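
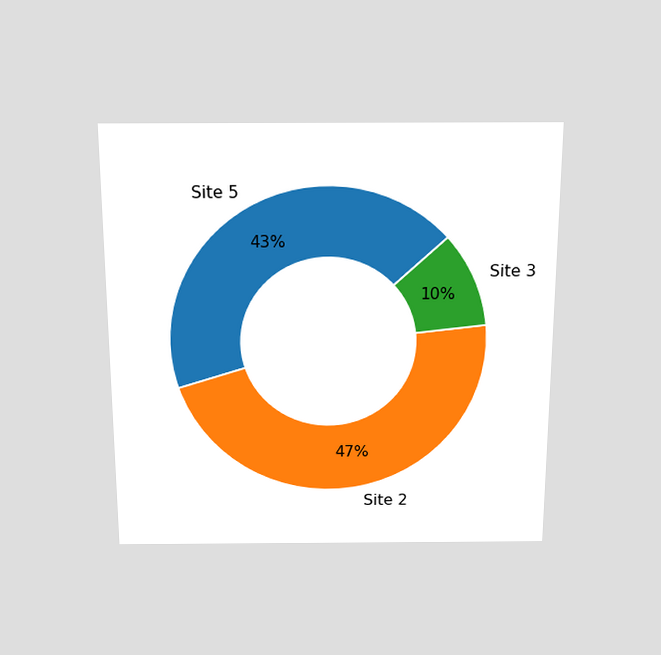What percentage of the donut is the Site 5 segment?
The chart is viewed slightly from above. The Site 5 segment takes up 43% of the ring.

43%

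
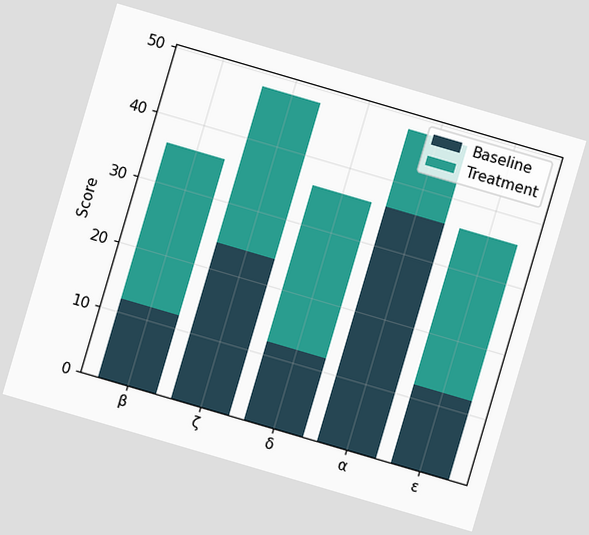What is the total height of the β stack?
The chart is tilted about 16° clockwise. The β stack's top reaches 36 on the y-axis.

36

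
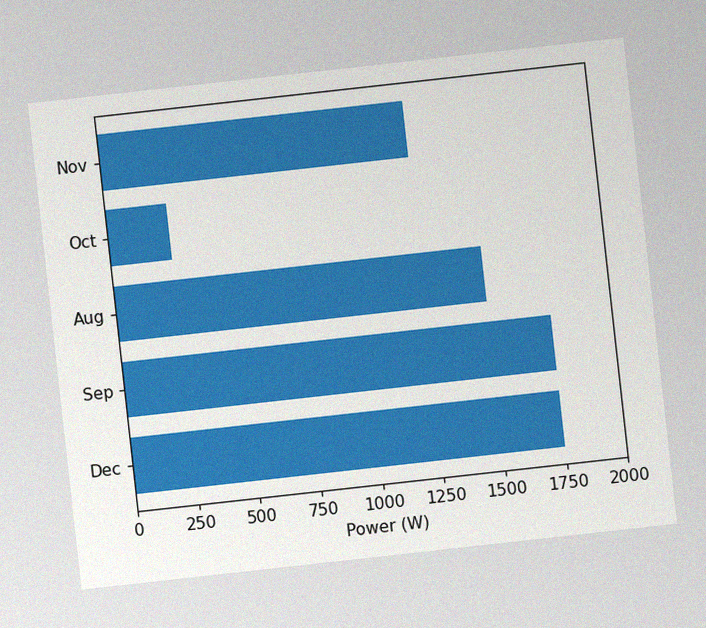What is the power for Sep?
1750W

The chart is tilted about 6° counter-clockwise, with some photo noise. Reading along the chart's x-axis, the Sep bar reaches 1750W.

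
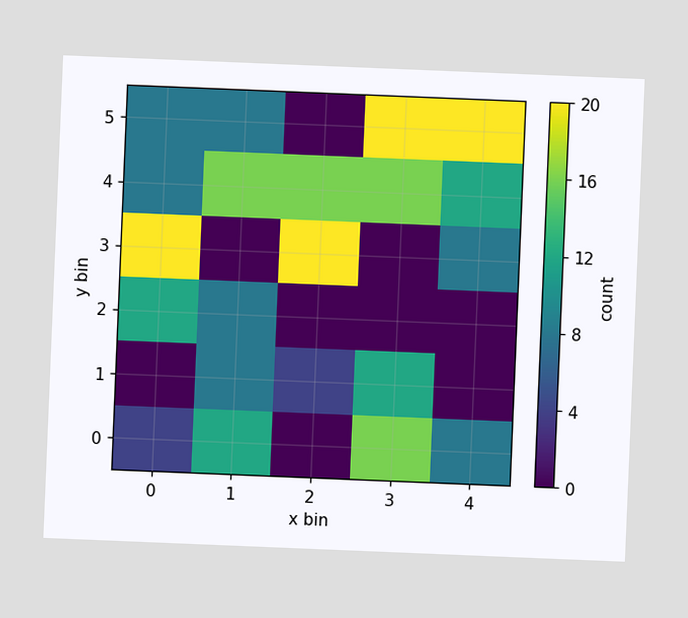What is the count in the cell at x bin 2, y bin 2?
0

The chart is tilted about 2° clockwise. Matching the cell (2, 2) against the colorbar gives 0.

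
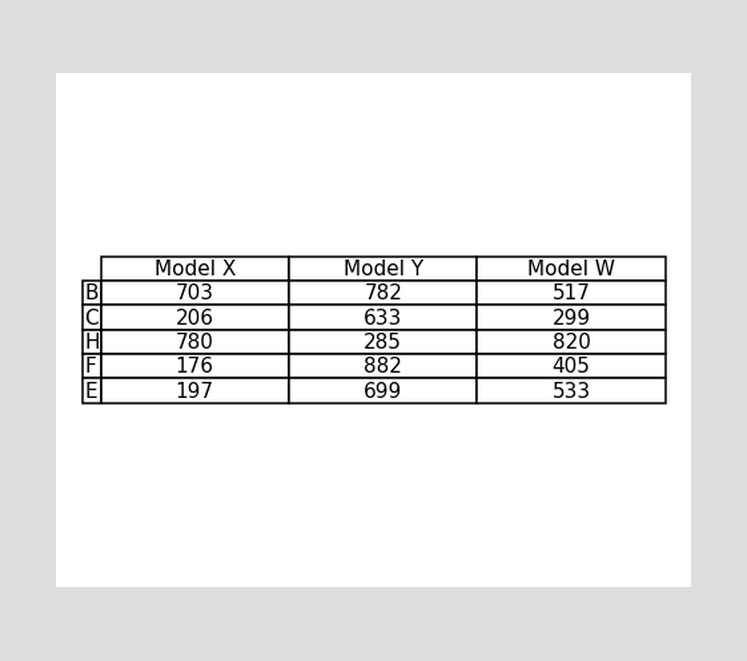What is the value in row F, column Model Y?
882

The (F, Model Y) cell reads 882.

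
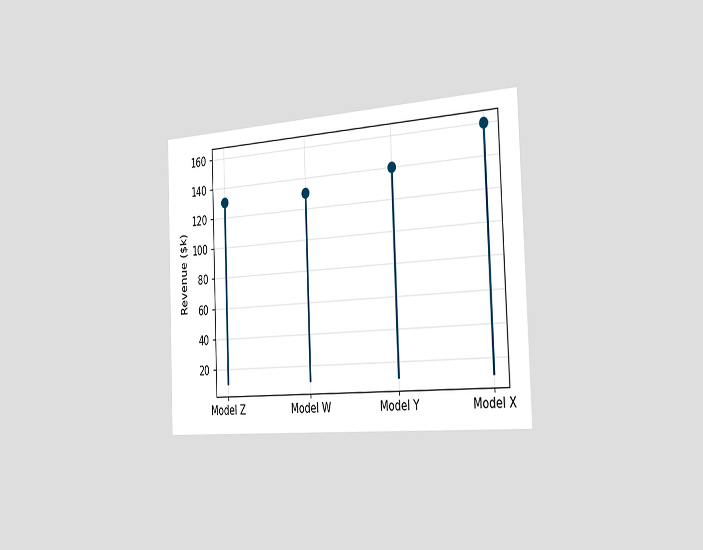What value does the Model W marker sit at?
The chart is tilted about 2° counter-clockwise and viewed slightly from the right. The Model W marker sits at $130k.

$130k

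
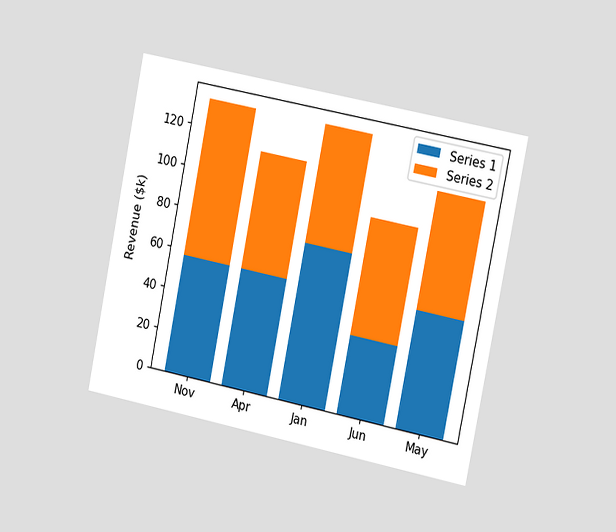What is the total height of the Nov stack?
$133k

The chart is tilted about 11° clockwise and viewed slightly from the right. The Nov stack's top reaches $133k on the y-axis.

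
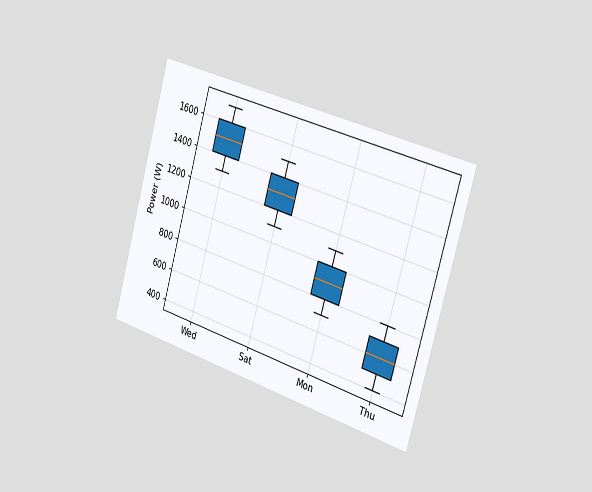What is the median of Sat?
1300W

The chart is tilted about 16° clockwise and viewed slightly from the right. The median line in the Sat box sits at 1300W.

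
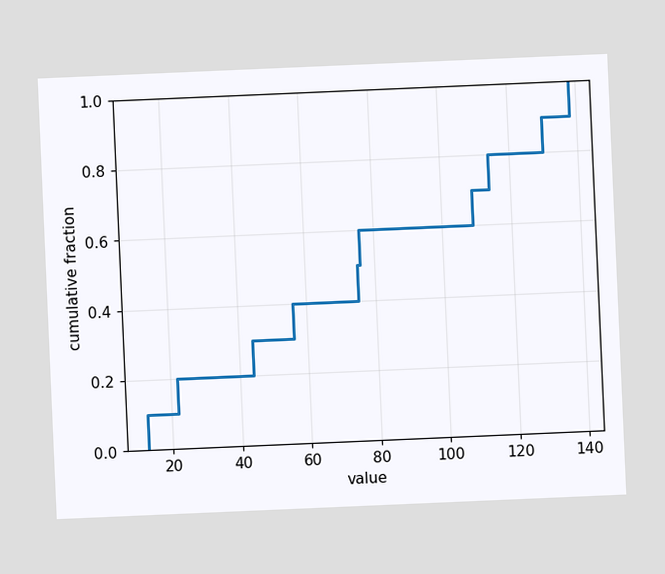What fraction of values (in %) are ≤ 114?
80%

The chart is tilted about 2° counter-clockwise. At x=114 the ECDF step is at 80%.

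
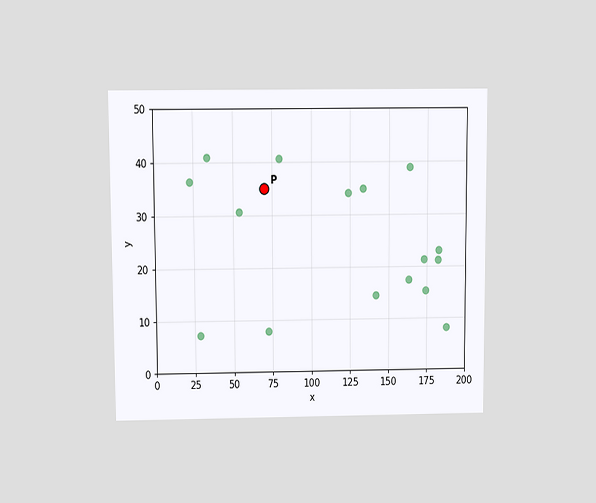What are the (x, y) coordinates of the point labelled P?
The chart is viewed slightly from above. Following the gridlines from P to each axis, P sits at (70, 35).

(70, 35)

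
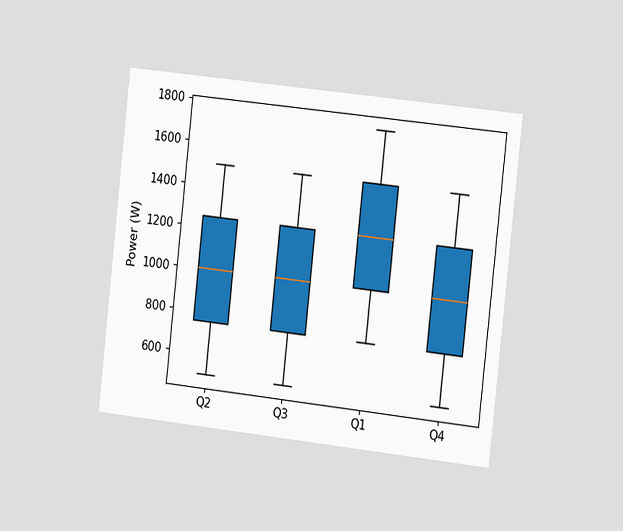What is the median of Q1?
1250W

The chart is tilted about 6° clockwise and viewed slightly from the right. The median line in the Q1 box sits at 1250W.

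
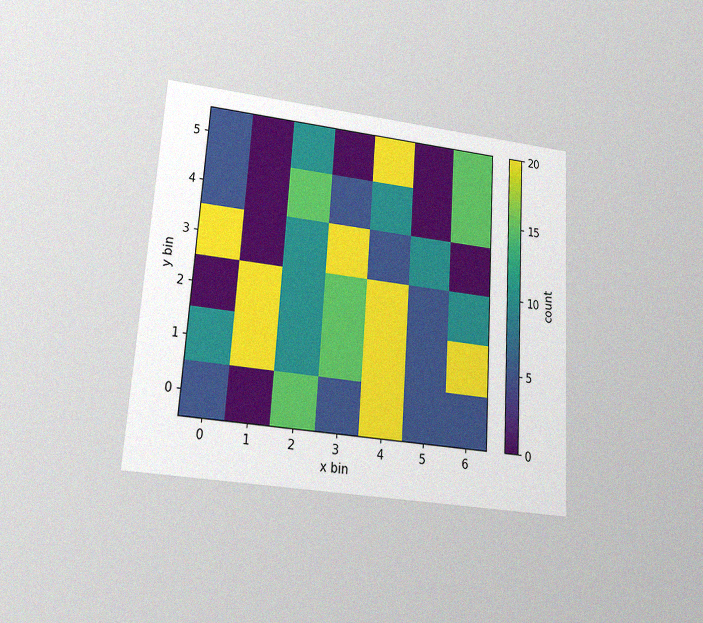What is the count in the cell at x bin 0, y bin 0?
5

The chart is tilted about 4° clockwise and viewed slightly from below, with some photo noise. Matching the cell (0, 0) against the colorbar gives 5.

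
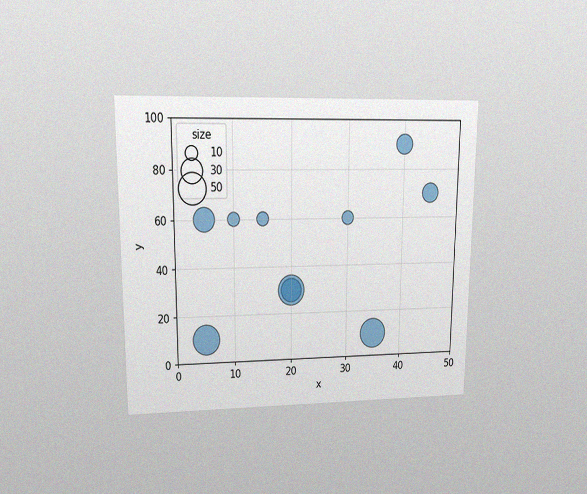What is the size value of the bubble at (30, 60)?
10

The chart is viewed at a slight angle, with some photo noise. Matching the bubble at (30, 60) against the size legend gives 10.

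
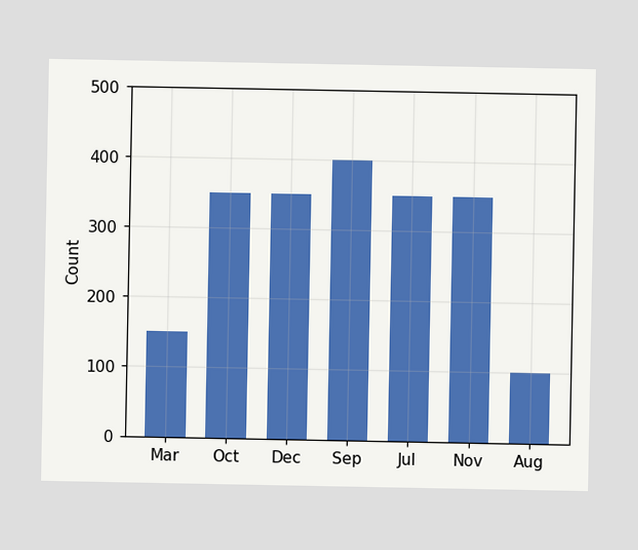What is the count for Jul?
Reading along the chart's y-axis, the Jul bar reaches 350.

350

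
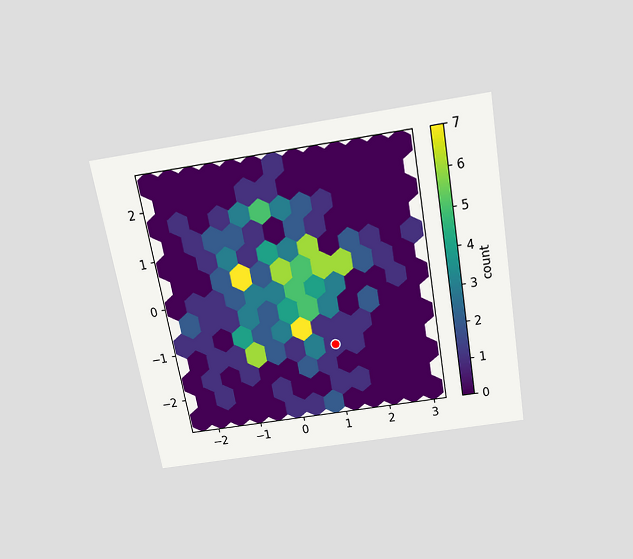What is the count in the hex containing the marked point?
The chart is tilted about 10° counter-clockwise and viewed slightly from above. The marked hex reads 1 on the colorbar.

1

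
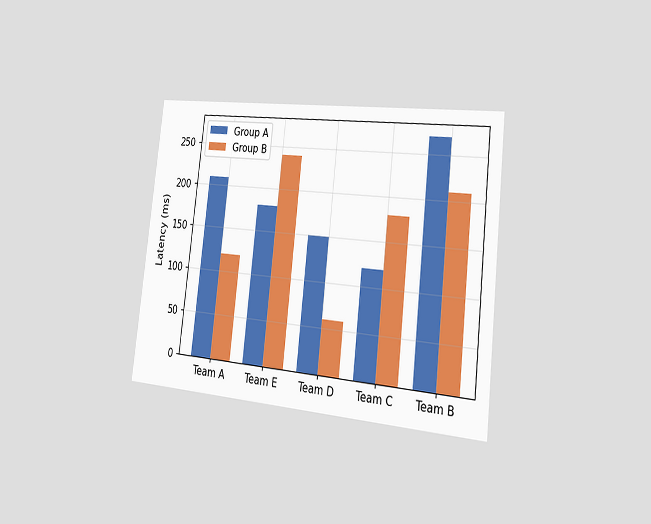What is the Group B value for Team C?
180ms

The chart is tilted about 6° clockwise and viewed slightly from the right. The Group B bar at Team C reaches 180ms on the y-axis.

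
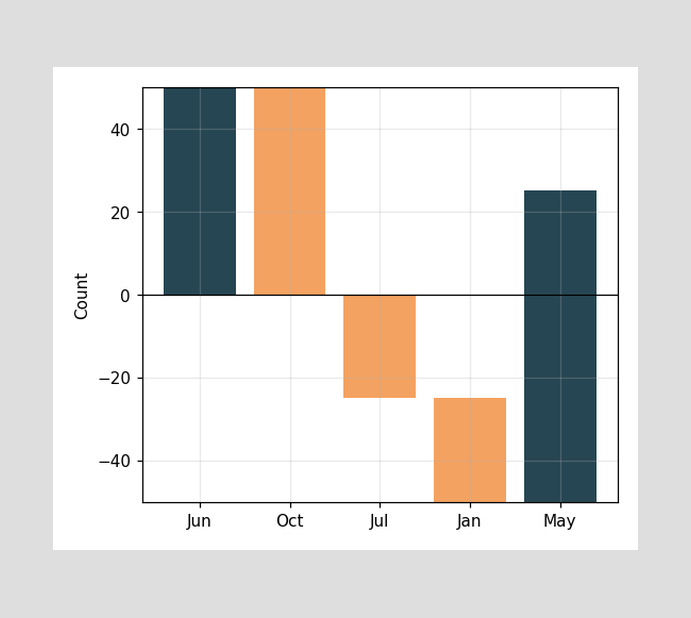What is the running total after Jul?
After Jul the running total reaches -25.

-25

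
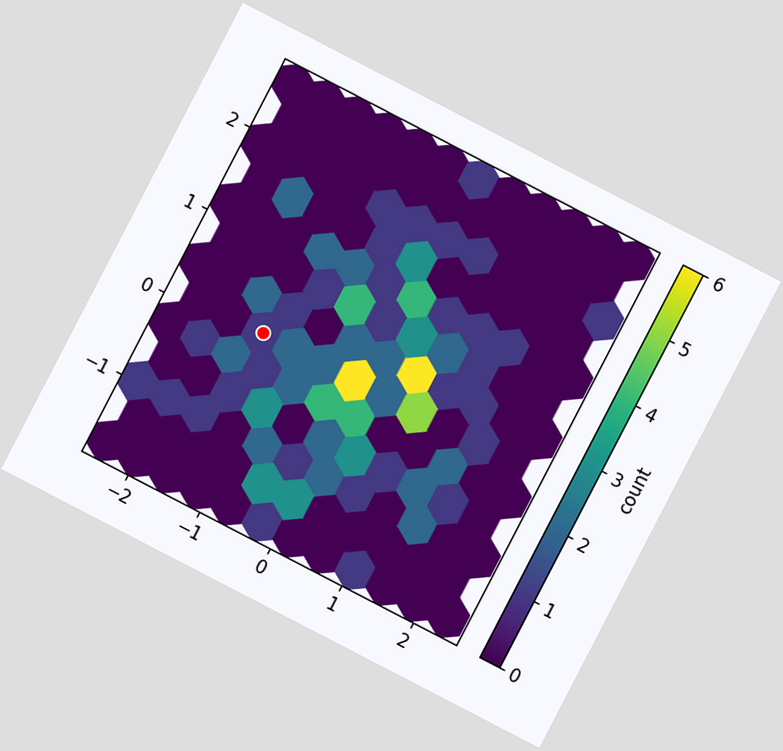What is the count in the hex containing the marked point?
The chart is tilted about 27° clockwise. The marked hex reads 1 on the colorbar.

1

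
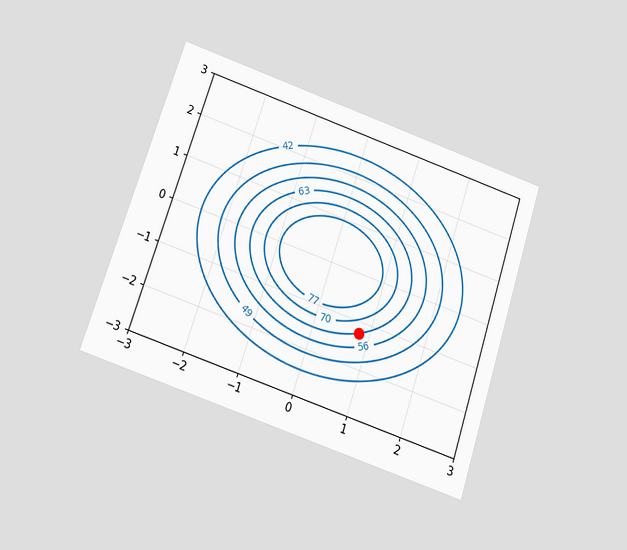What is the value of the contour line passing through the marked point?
63

The chart is tilted about 18° clockwise and viewed slightly from below. The marked point sits on the contour labelled 63.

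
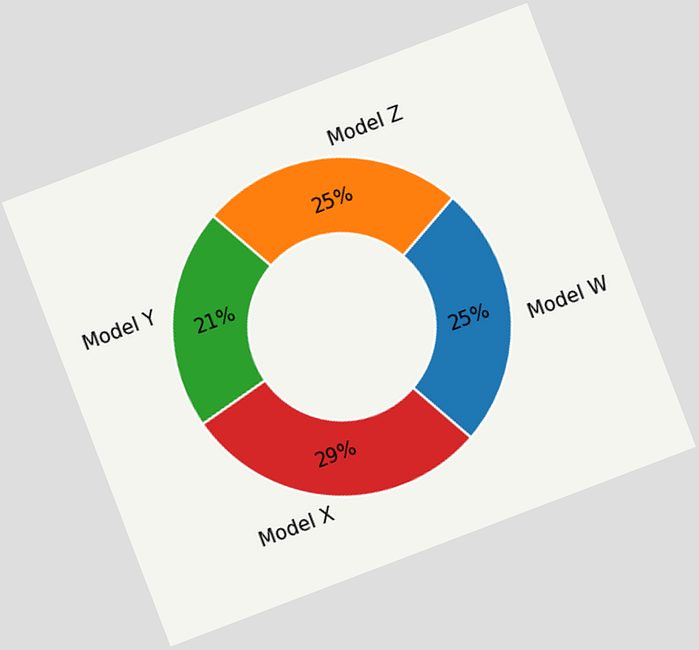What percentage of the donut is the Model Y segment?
The chart is tilted about 21° counter-clockwise. The Model Y segment takes up 21% of the ring.

21%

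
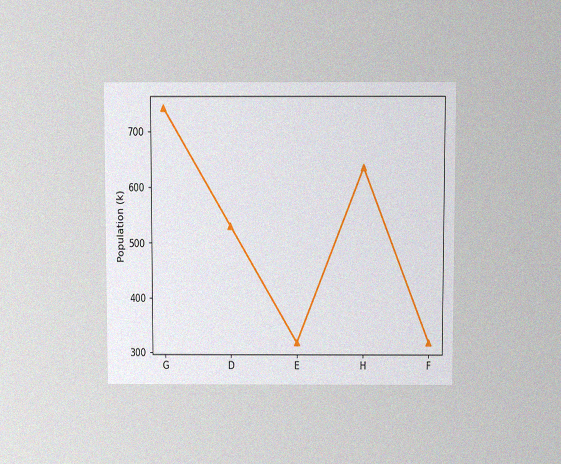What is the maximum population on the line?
742k

The chart is viewed slightly from above, with some photo noise. The highest point is at G, and reading across to the y-axis gives 742k.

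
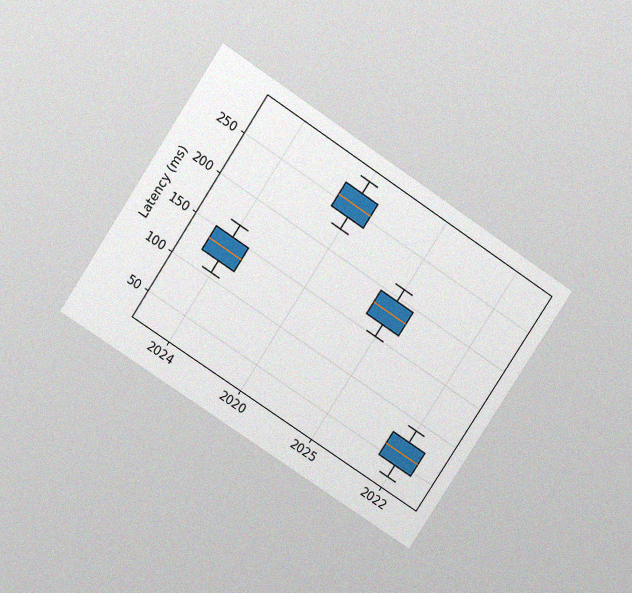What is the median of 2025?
180ms

The chart is tilted about 33° clockwise and viewed slightly from above, with some photo noise. The median line in the 2025 box sits at 180ms.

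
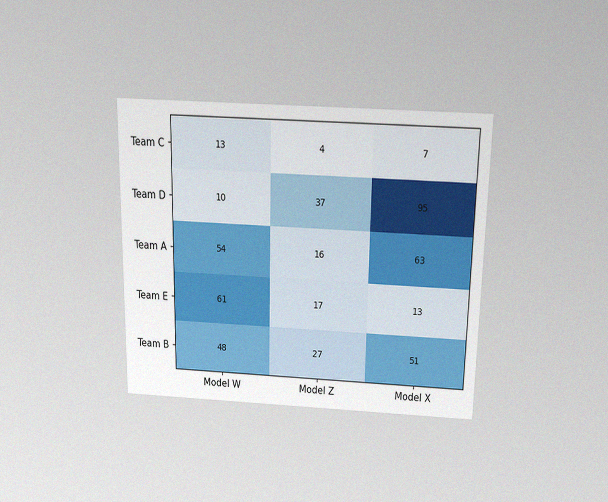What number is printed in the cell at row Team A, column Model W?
54

The chart is viewed slightly from above, with some photo noise. The (Team A, Model W) cell reads 54.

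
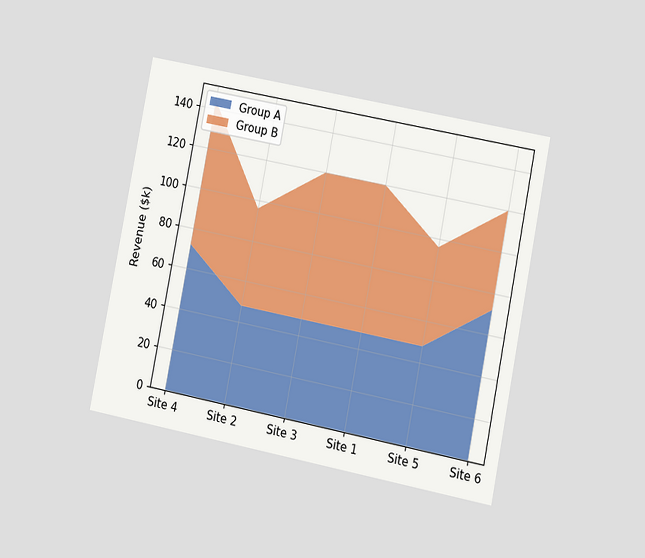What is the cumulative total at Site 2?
$96k

The chart is tilted about 11° clockwise and viewed at a slight angle. The stacked total at Site 2 reaches $96k.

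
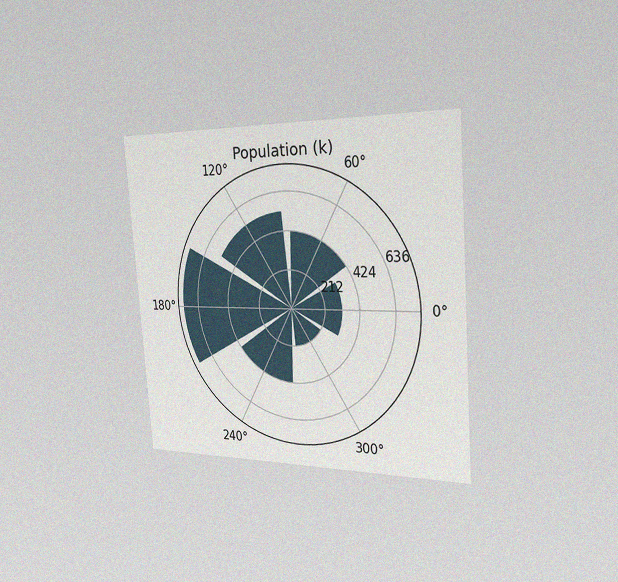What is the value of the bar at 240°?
The chart is tilted about 4° counter-clockwise and viewed slightly from the right, with some photo noise. The bar at 240° reaches 424k on the radial axis.

424k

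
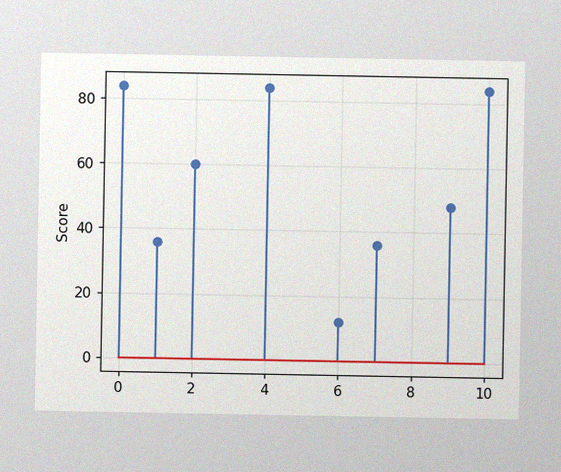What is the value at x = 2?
The image has some photo noise and uneven lighting. The stem at x=2 reaches 60.

60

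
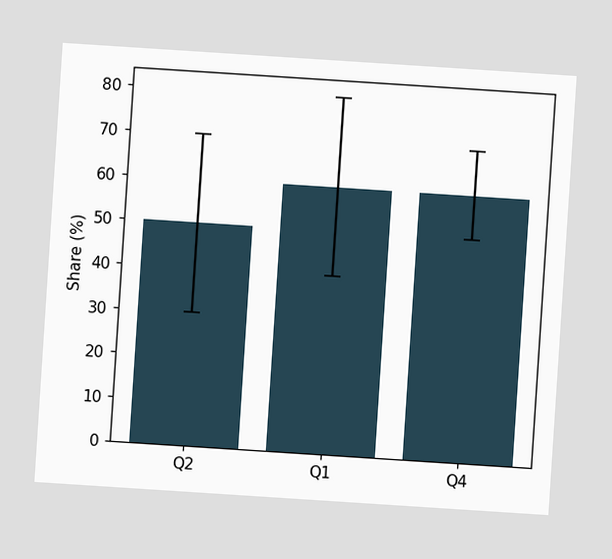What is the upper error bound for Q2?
The chart is tilted about 4° clockwise. The Q2 bar's upper whisker reaches 70%.

70%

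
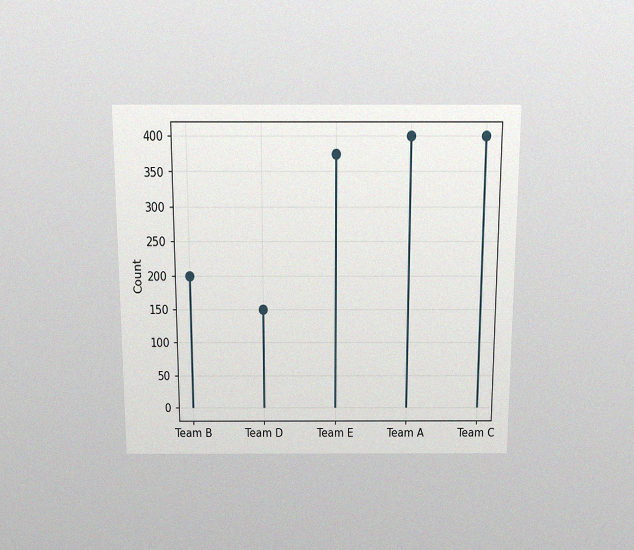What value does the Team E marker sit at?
The chart is viewed slightly from above, with some photo noise. The Team E marker sits at 375.

375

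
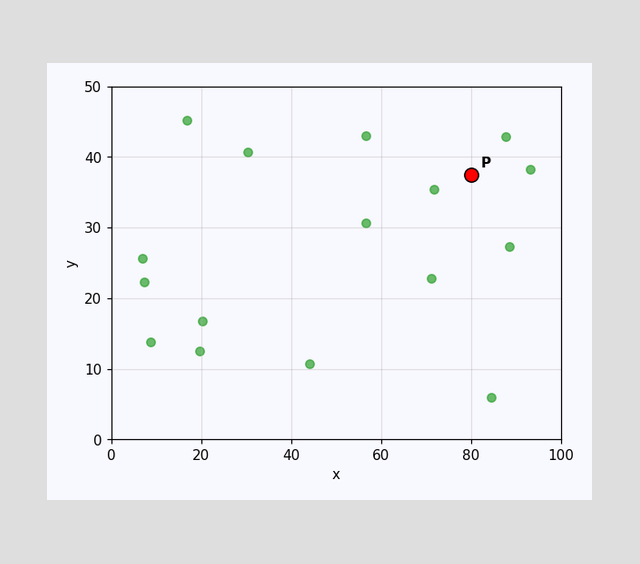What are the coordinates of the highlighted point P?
(80, 37.5)

Following the gridlines from P to each axis, P sits at (80, 37.5).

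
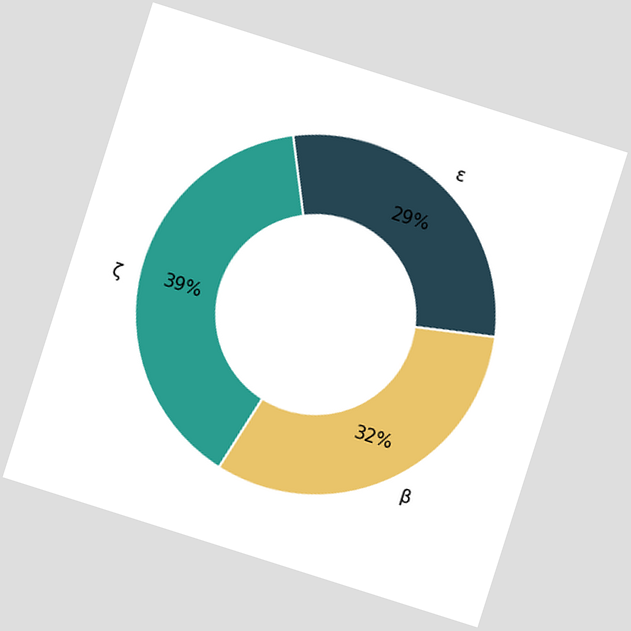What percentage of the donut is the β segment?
The chart is tilted about 18° clockwise. The β segment takes up 32% of the ring.

32%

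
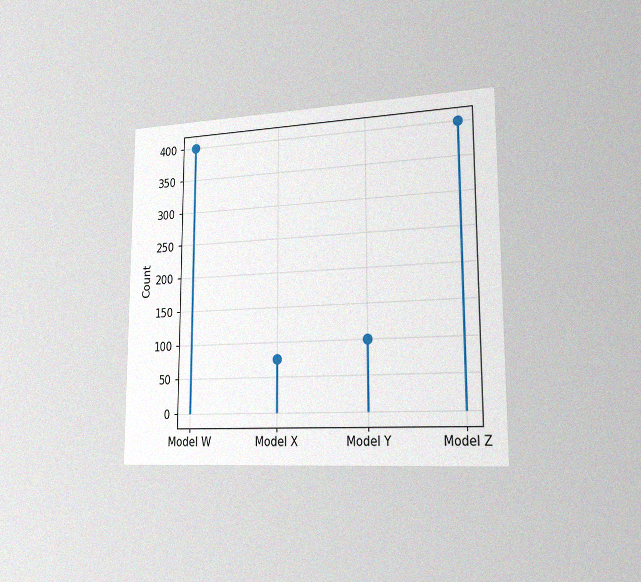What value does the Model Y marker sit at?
100

The chart is viewed slightly from the right, with some photo noise. The Model Y marker sits at 100.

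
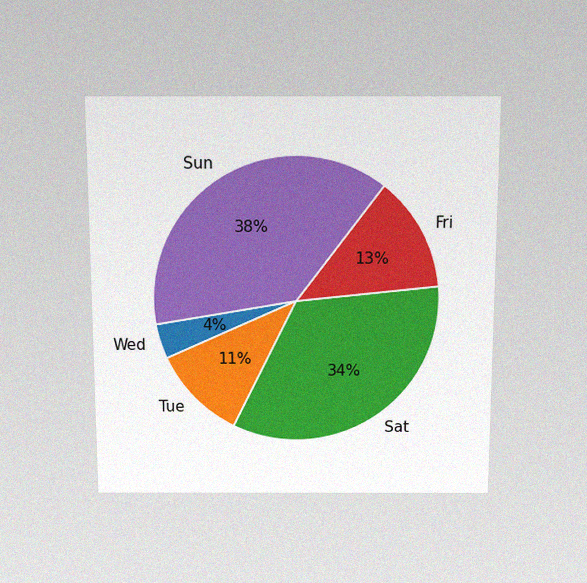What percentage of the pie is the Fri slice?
The chart is viewed slightly from above, with some photo noise. The Fri slice takes up 13% of the pie.

13%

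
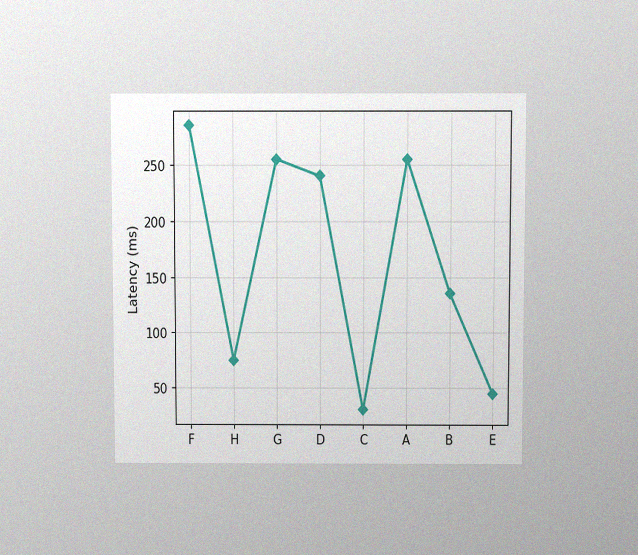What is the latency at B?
The chart is viewed slightly from above, with some photo noise. At B, the line is at 135ms.

135ms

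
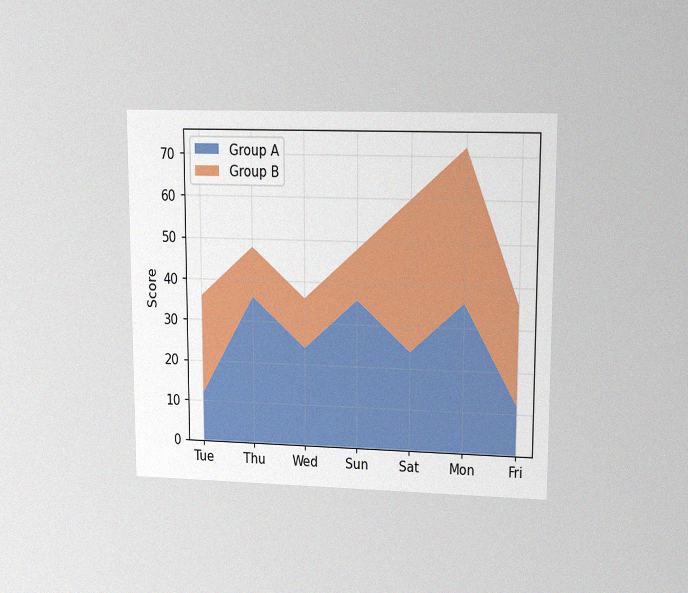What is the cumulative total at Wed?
36

The chart is viewed at a slight angle, with some photo noise. The stacked total at Wed reaches 36.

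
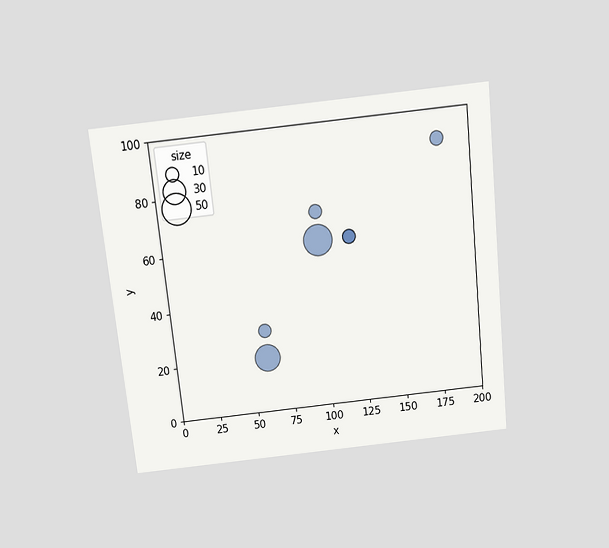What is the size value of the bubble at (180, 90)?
The chart is tilted about 6° counter-clockwise and viewed slightly from above. Matching the bubble at (180, 90) against the size legend gives 10.

10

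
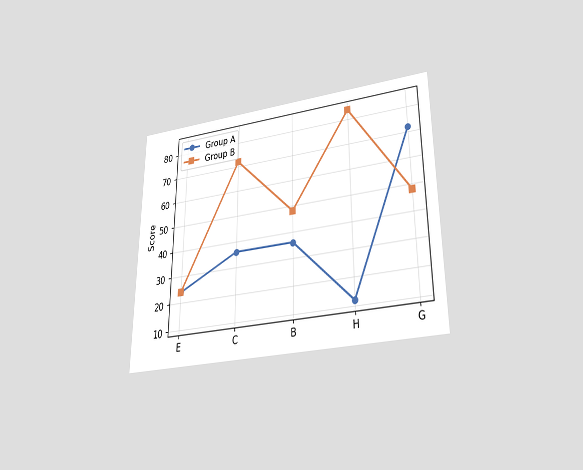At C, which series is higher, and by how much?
The chart is viewed slightly from below. At C, Group B sits above the other line by 36.

Group B, by 36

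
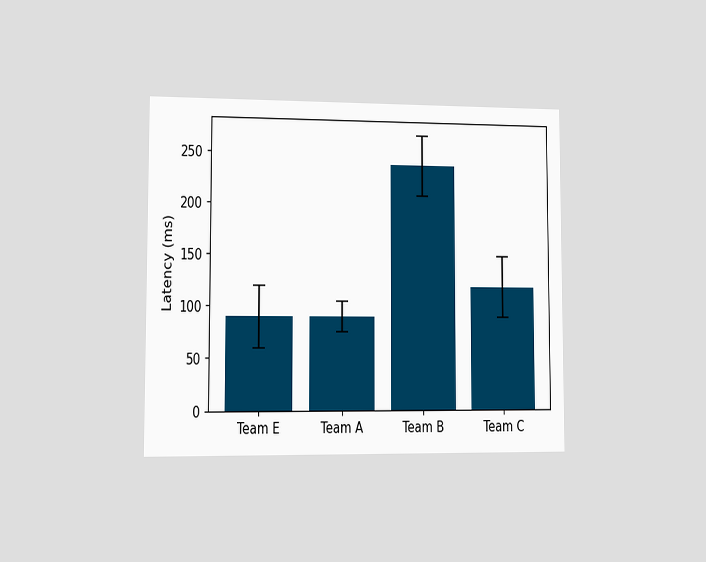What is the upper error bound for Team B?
270ms

The chart is viewed slightly from the left. The Team B bar's upper whisker reaches 270ms.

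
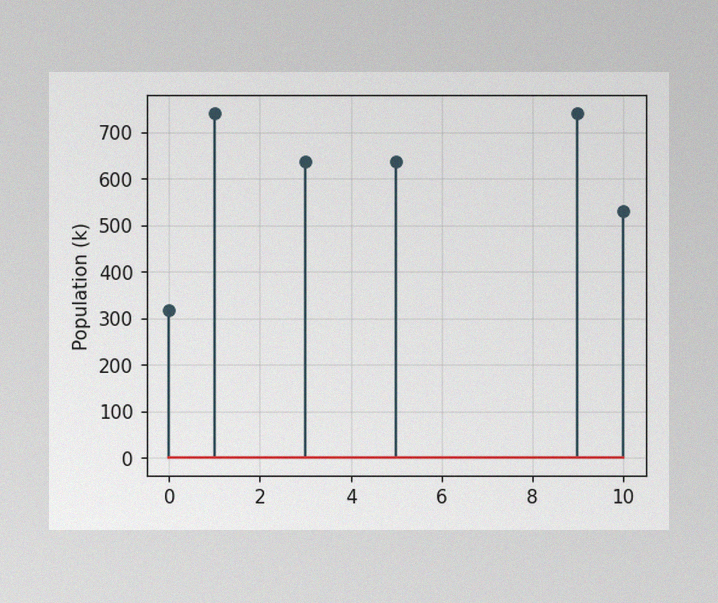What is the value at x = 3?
The image has some photo noise and uneven lighting. The stem at x=3 reaches 636k.

636k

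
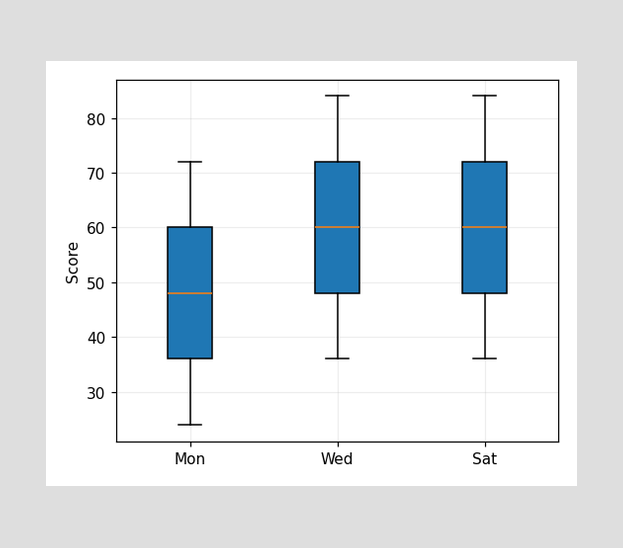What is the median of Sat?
The median line in the Sat box sits at 60.

60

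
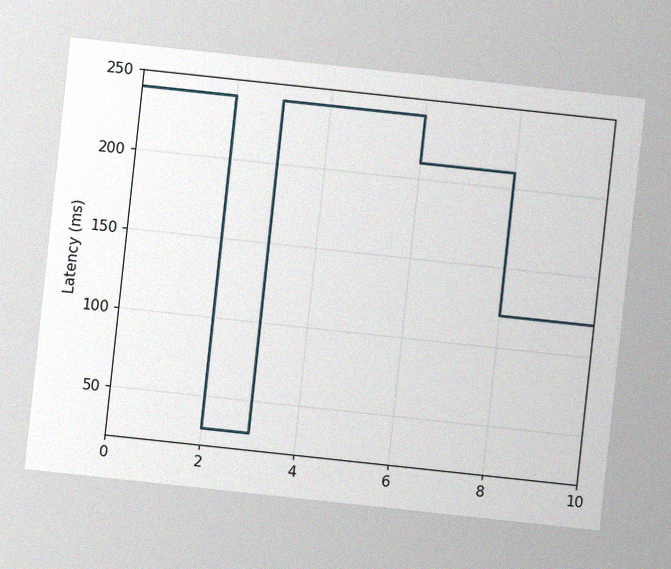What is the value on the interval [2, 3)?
30ms

The chart is tilted about 6° clockwise, with some photo noise. On [2, 3) the step sits at 30ms.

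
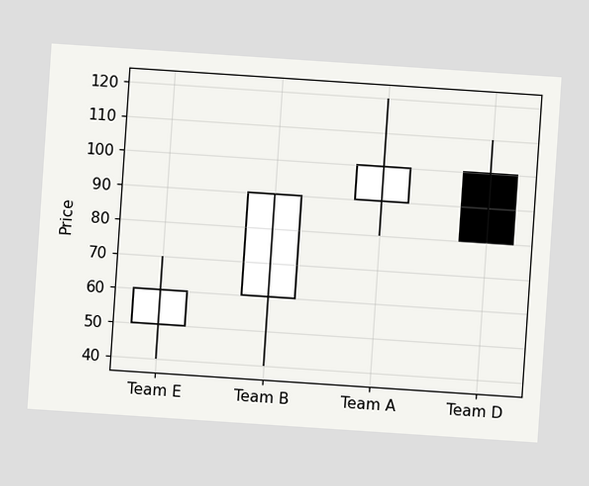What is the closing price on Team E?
The chart is tilted about 4° clockwise. The Team E candle closes at 60.

60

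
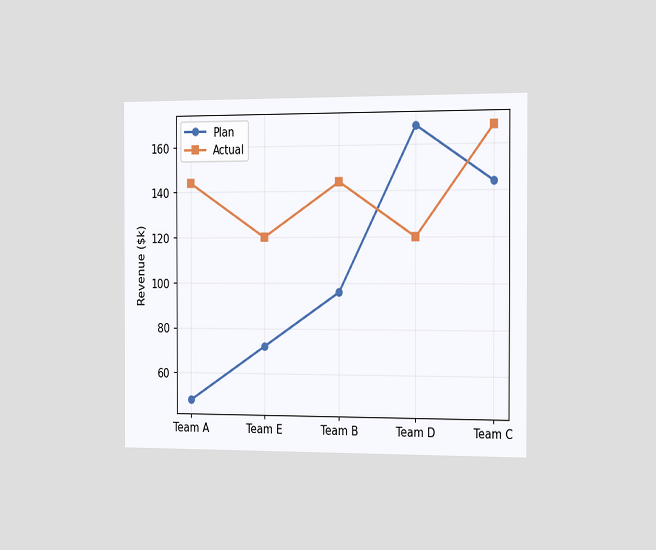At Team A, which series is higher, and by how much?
The chart is viewed slightly from the right. At Team A, Actual sits above the other line by $96k.

Actual, by $96k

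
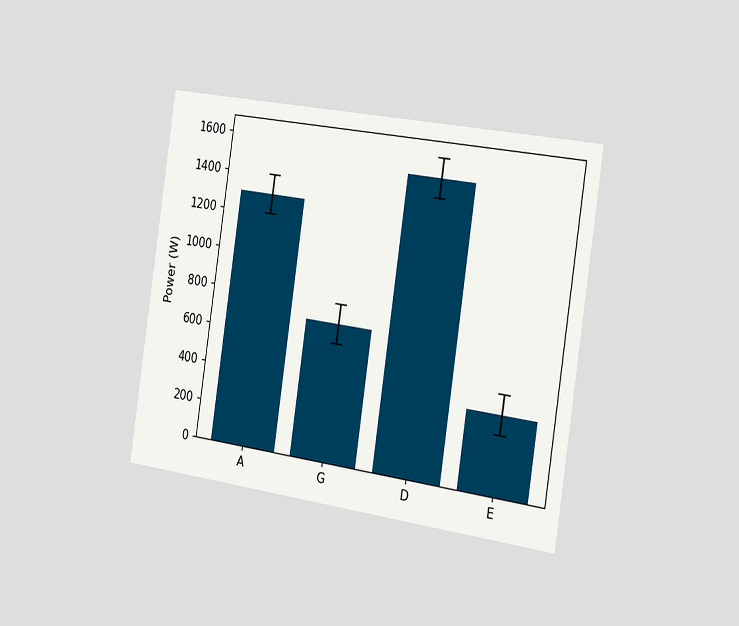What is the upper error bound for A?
1400W

The chart is tilted about 8° clockwise and viewed slightly from the right. The A bar's upper whisker reaches 1400W.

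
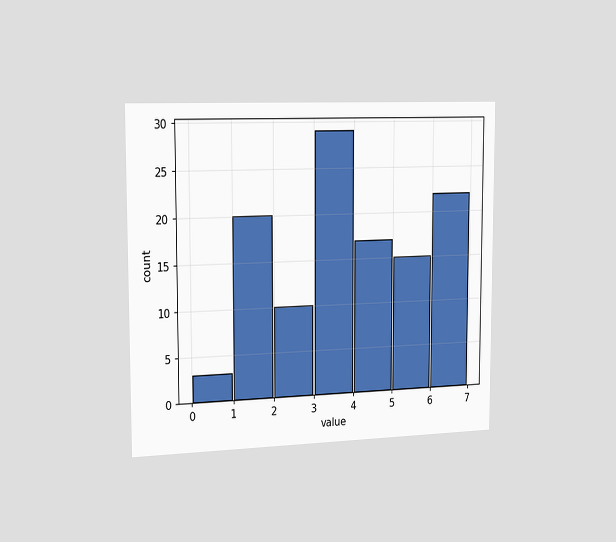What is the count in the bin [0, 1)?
3

The chart is viewed slightly from the left. The [0, 1) bin has height 3.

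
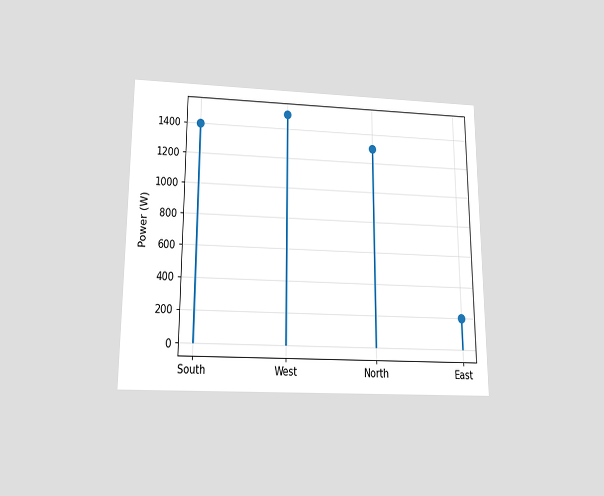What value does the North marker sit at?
The chart is viewed slightly from below. The North marker sits at 1300W.

1300W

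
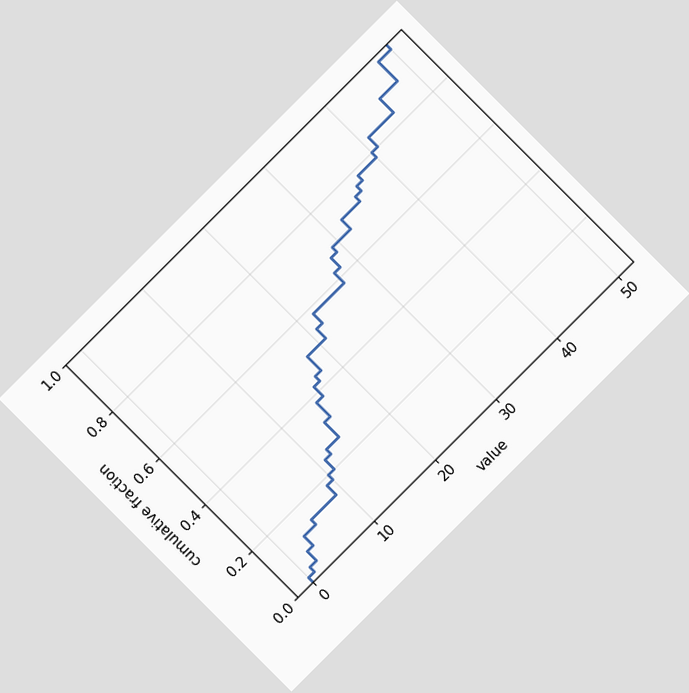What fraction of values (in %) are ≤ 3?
12%

The chart is tilted about 45° counter-clockwise. At x=3 the ECDF step is at 12%.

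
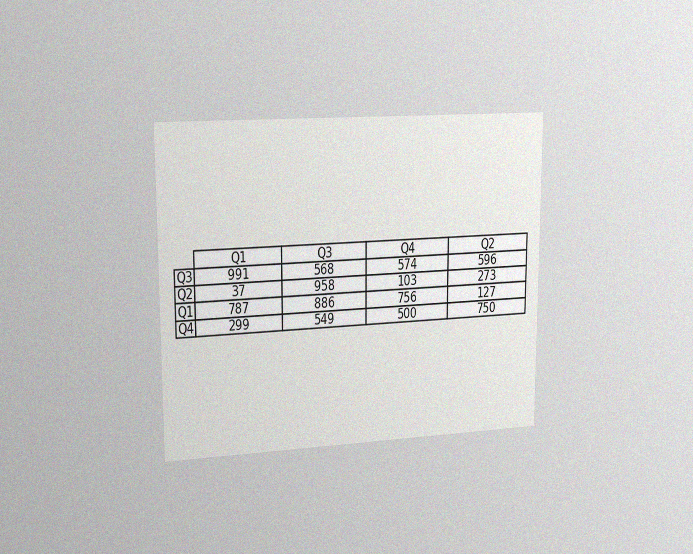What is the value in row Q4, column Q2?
750

The chart is viewed slightly from the left, with some photo noise. The (Q4, Q2) cell reads 750.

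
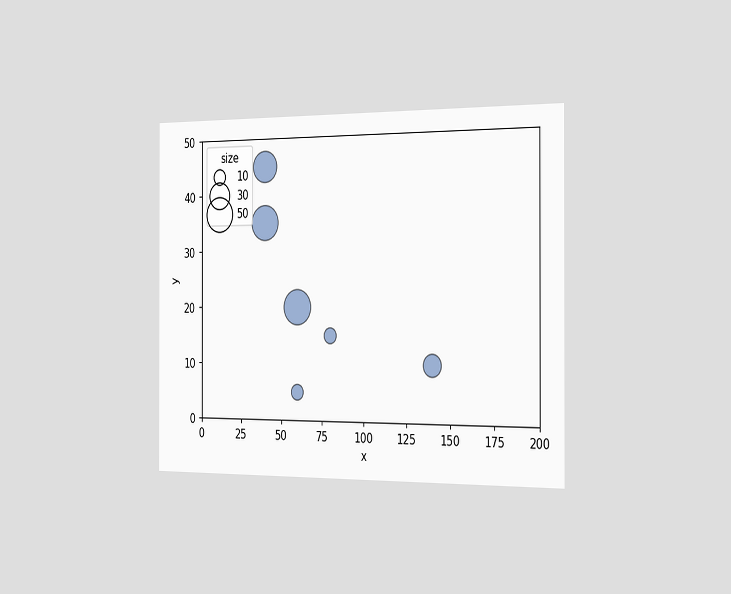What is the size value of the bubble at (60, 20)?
The chart is viewed slightly from the right. Matching the bubble at (60, 20) against the size legend gives 50.

50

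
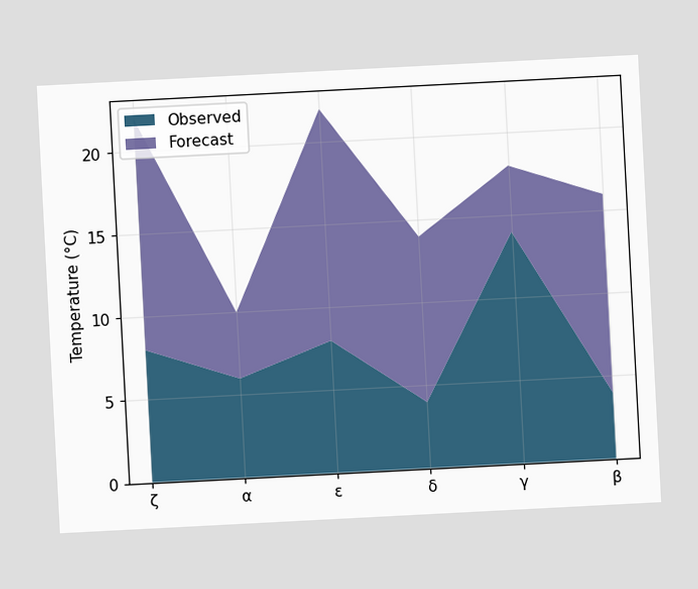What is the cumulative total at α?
10°C

The chart is tilted about 3° counter-clockwise. The stacked total at α reaches 10°C.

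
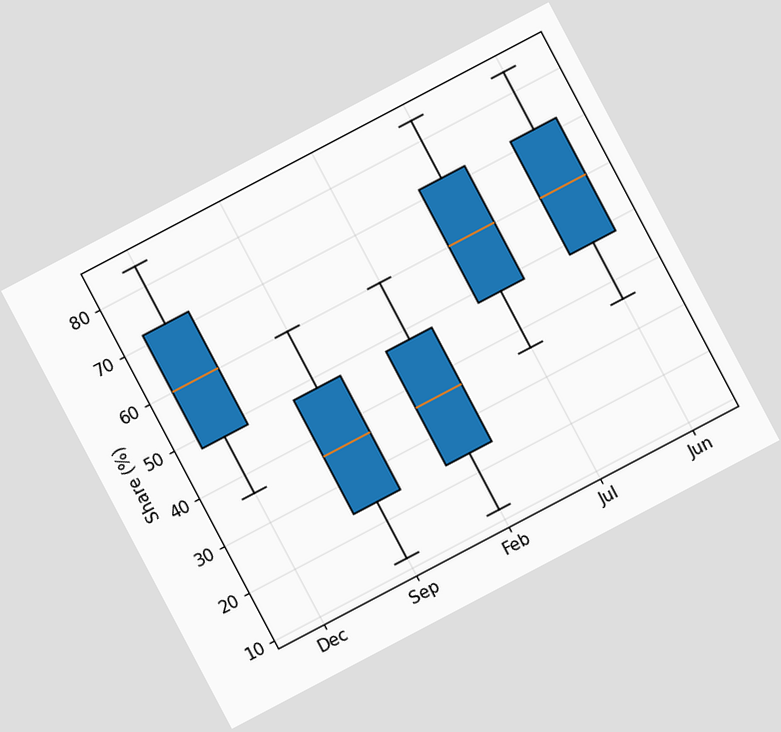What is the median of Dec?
The chart is tilted about 28° counter-clockwise. The median line in the Dec box sits at 60%.

60%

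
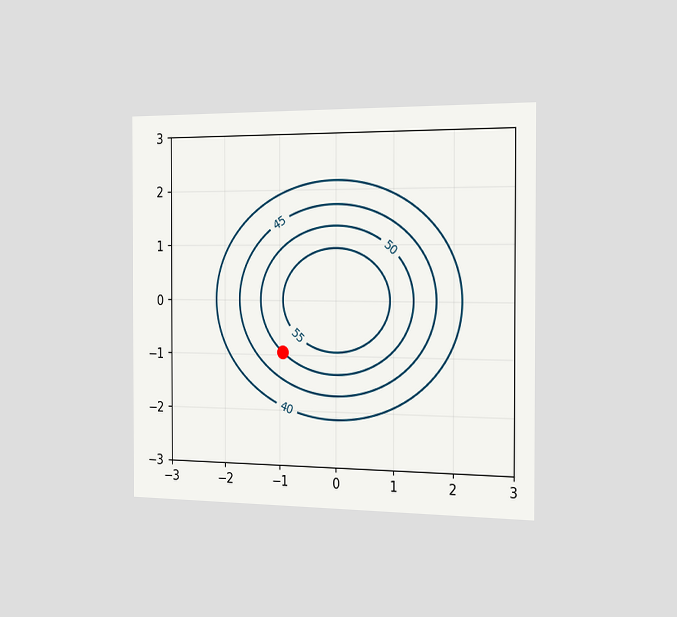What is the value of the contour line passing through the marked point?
The chart is viewed slightly from the right. The marked point sits on the contour labelled 50.

50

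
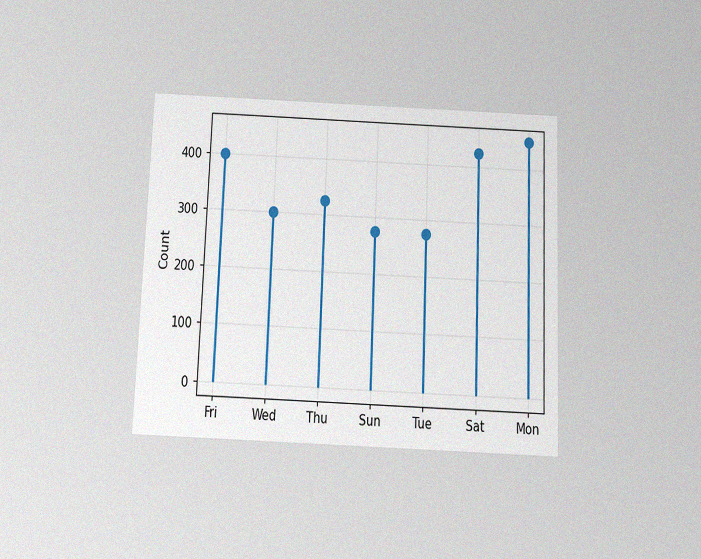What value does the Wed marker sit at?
The chart is tilted about 2° clockwise and viewed slightly from below, with some photo noise. The Wed marker sits at 300.

300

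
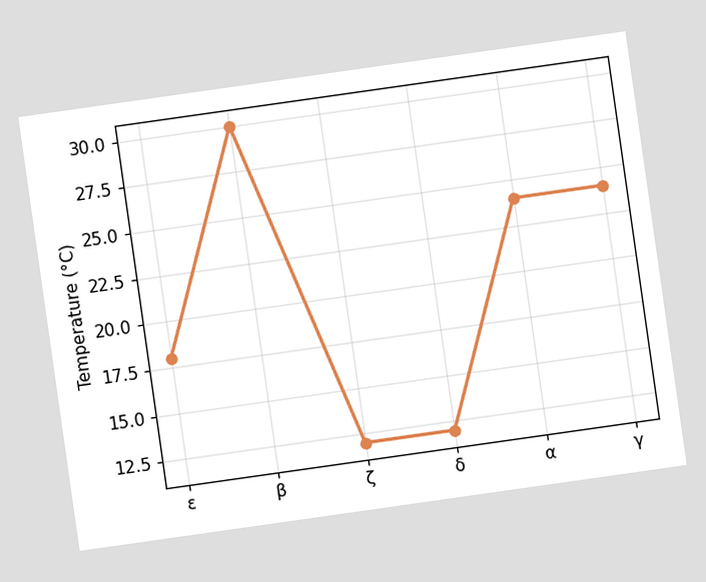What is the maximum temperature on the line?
30°C

The chart is tilted about 8° counter-clockwise. The highest point is at β, and reading across to the y-axis gives 30°C.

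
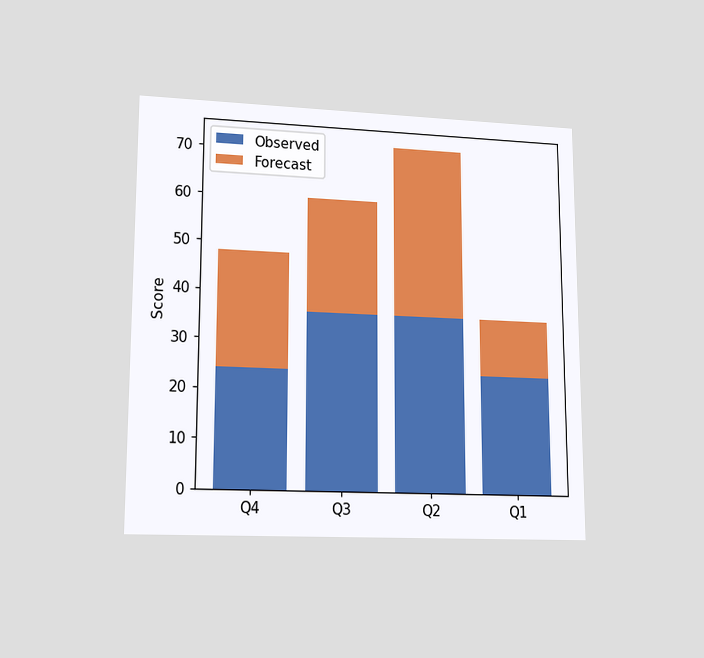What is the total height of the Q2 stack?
The chart is viewed at a slight angle. The Q2 stack's top reaches 72 on the y-axis.

72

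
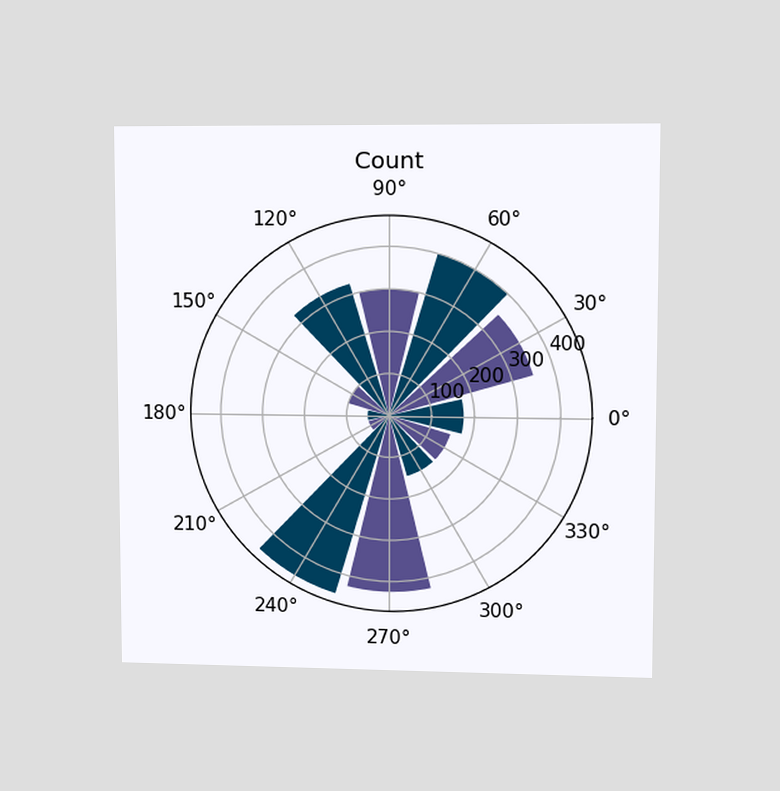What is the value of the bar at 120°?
325

The chart is viewed at a slight angle. The bar at 120° reaches 325 on the radial axis.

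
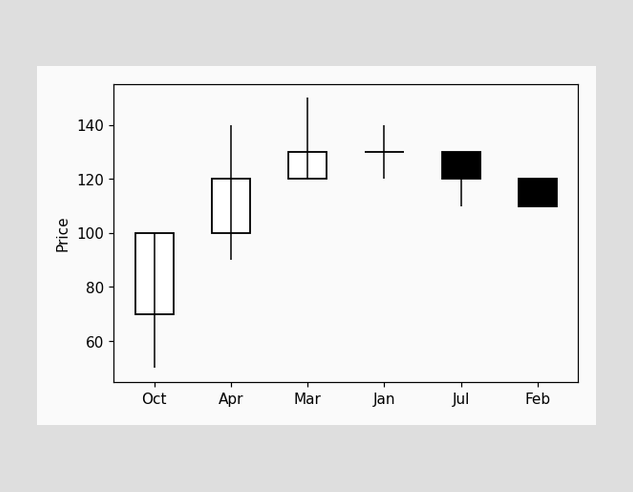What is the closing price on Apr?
The Apr candle closes at 120.

120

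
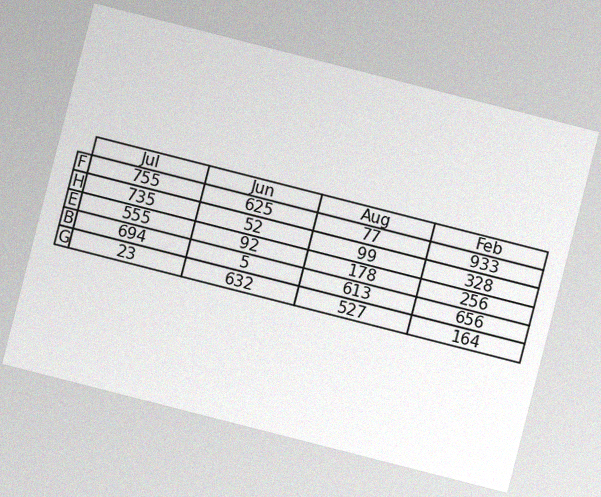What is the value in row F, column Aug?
The chart is tilted about 14° clockwise, with some photo noise. The (F, Aug) cell reads 77.

77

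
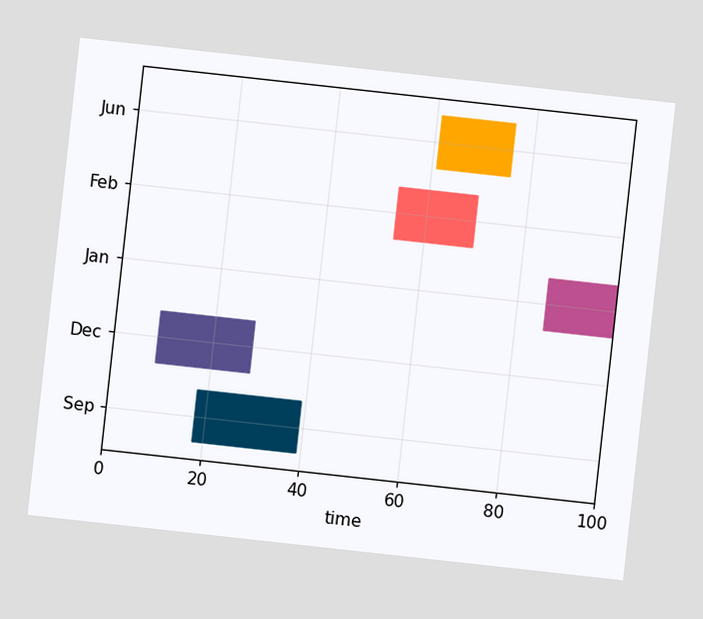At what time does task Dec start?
The chart is tilted about 6° clockwise. The Dec bar begins at t=9.

9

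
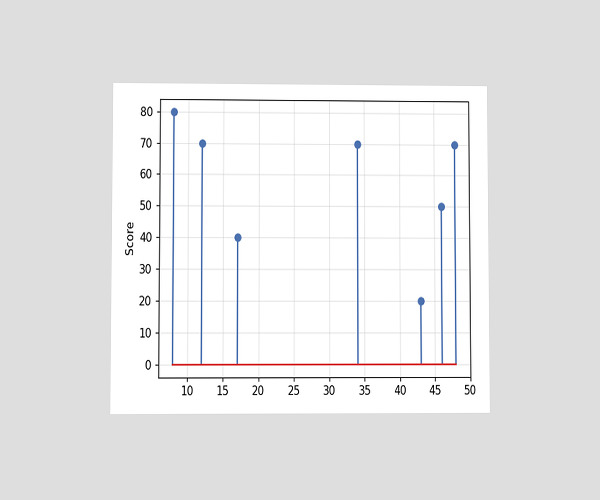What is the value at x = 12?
70

The chart is viewed at a slight angle. The stem at x=12 reaches 70.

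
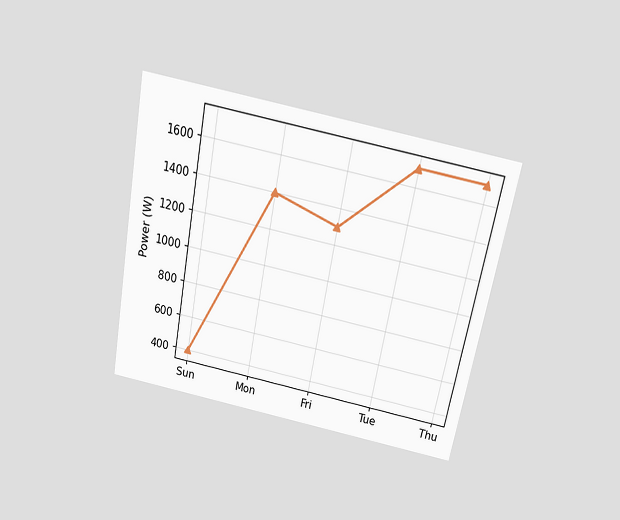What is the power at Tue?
The chart is tilted about 11° clockwise and viewed slightly from above. At Tue, the line is at 1700W.

1700W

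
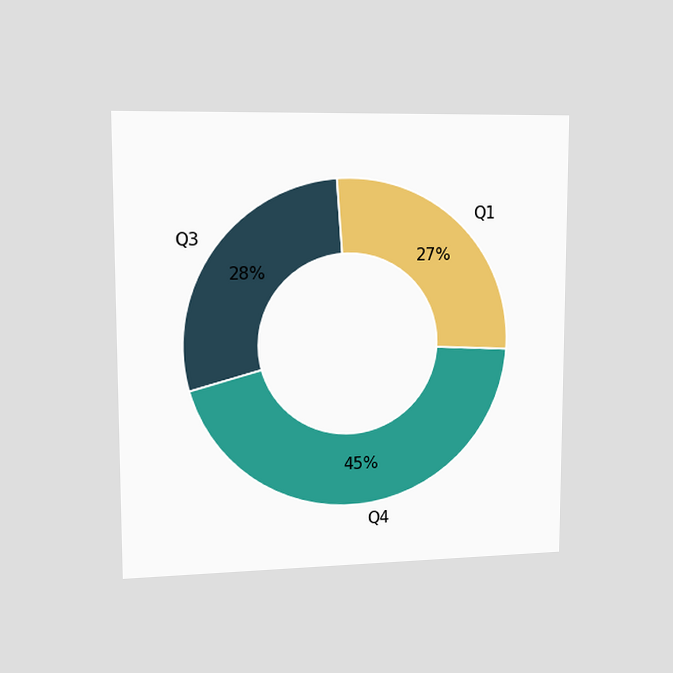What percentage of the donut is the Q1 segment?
The chart is viewed slightly from the left. The Q1 segment takes up 27% of the ring.

27%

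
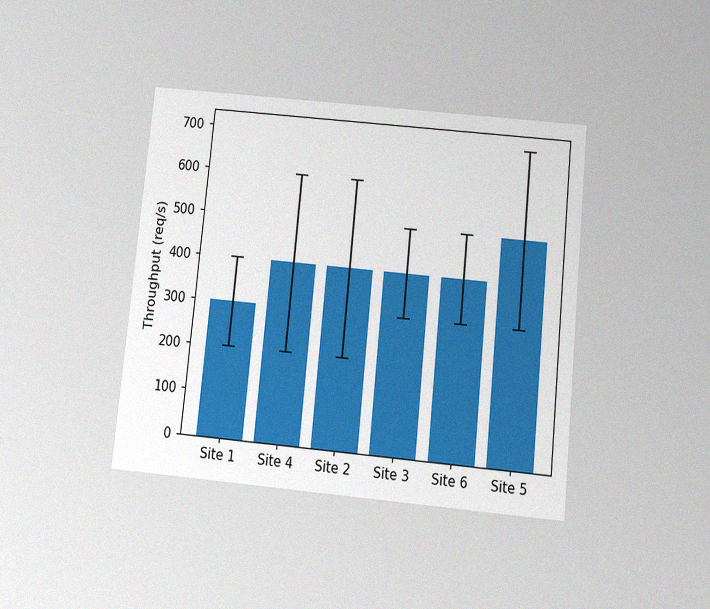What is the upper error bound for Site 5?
700req/s

The chart is tilted about 6° clockwise and viewed slightly from below, with some photo noise. The Site 5 bar's upper whisker reaches 700req/s.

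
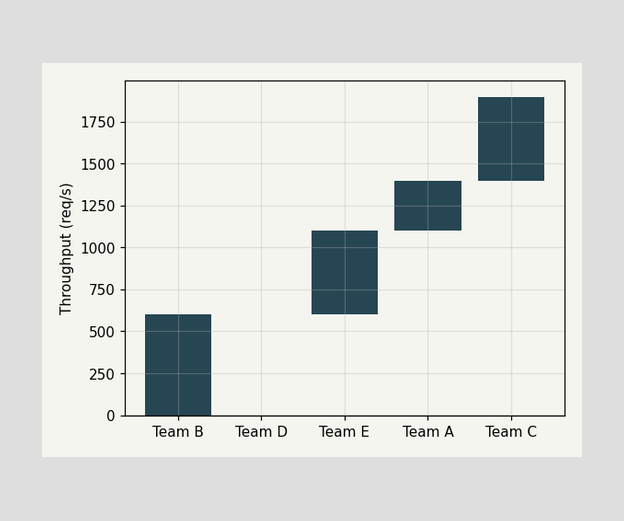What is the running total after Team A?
After Team A the running total reaches 1400req/s.

1400req/s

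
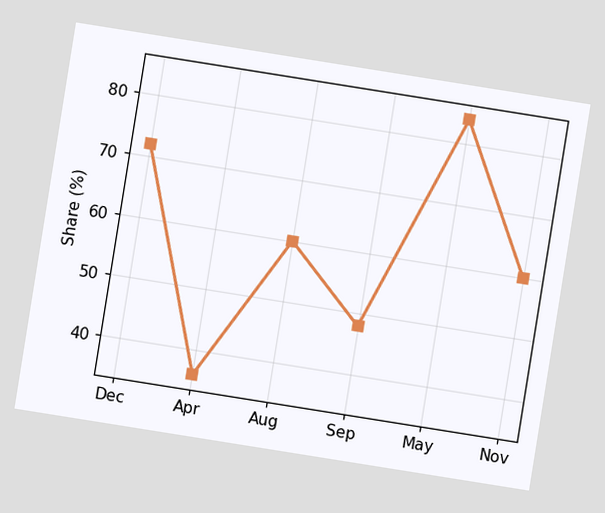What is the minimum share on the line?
The chart is tilted about 9° clockwise. The lowest point is at Apr, and reading across to the y-axis gives 36%.

36%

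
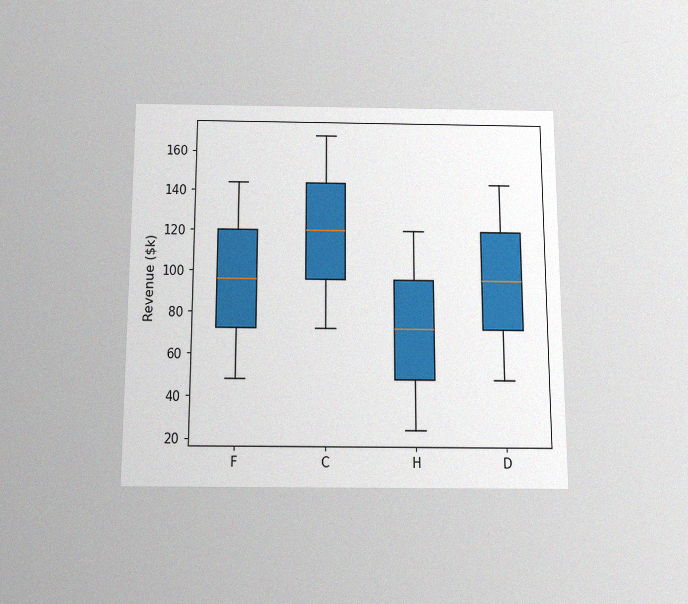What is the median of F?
$96k

The chart is viewed slightly from below, with some photo noise. The median line in the F box sits at $96k.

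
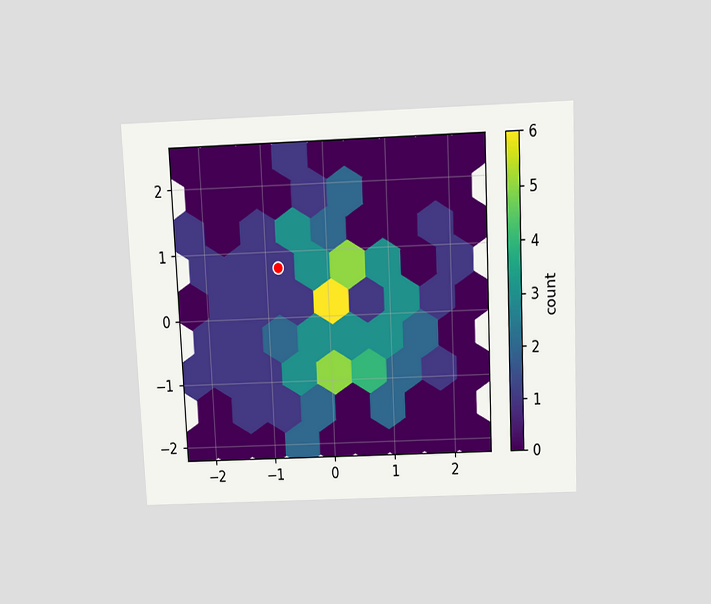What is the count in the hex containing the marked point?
1

The chart is tilted about 3° counter-clockwise and viewed slightly from above. The marked hex reads 1 on the colorbar.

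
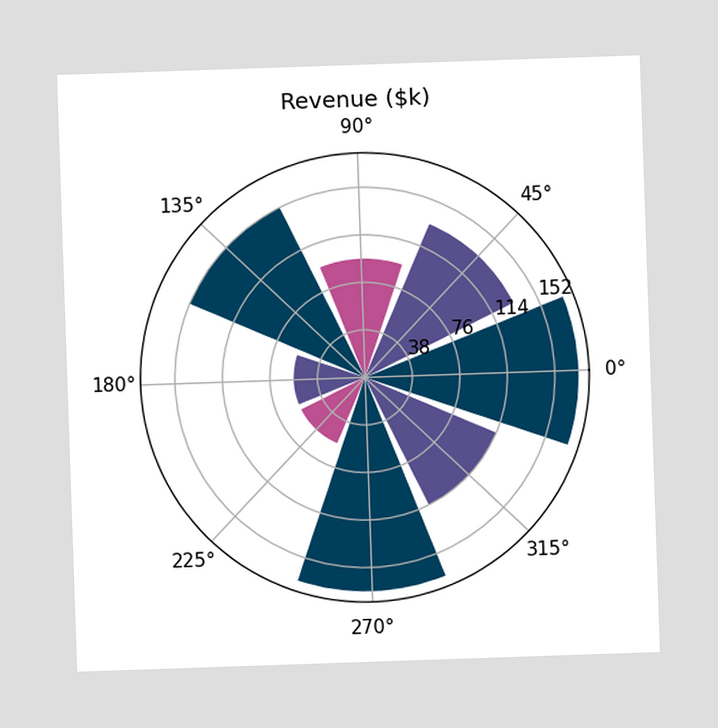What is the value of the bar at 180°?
$57k

The bar at 180° reaches $57k on the radial axis.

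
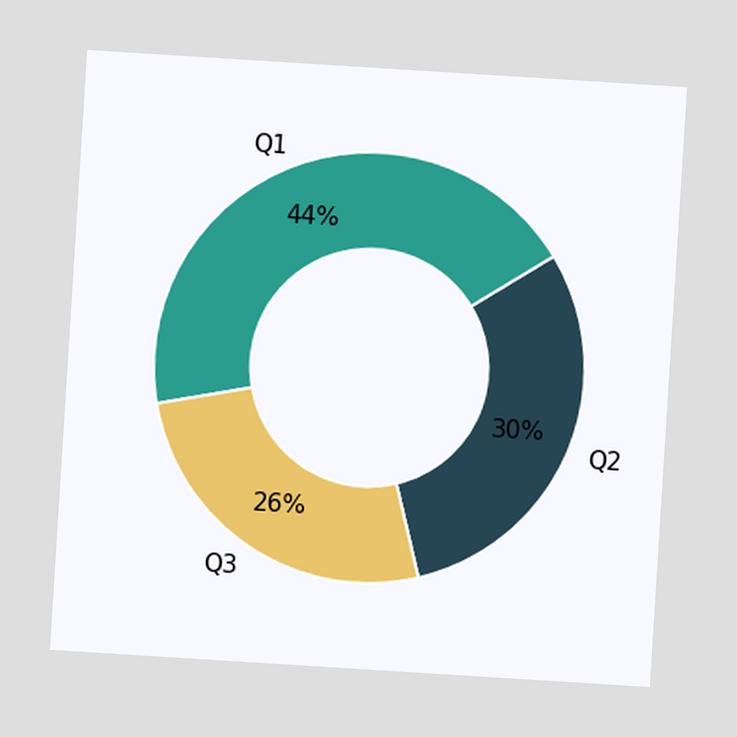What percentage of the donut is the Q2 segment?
The chart is tilted about 4° clockwise. The Q2 segment takes up 30% of the ring.

30%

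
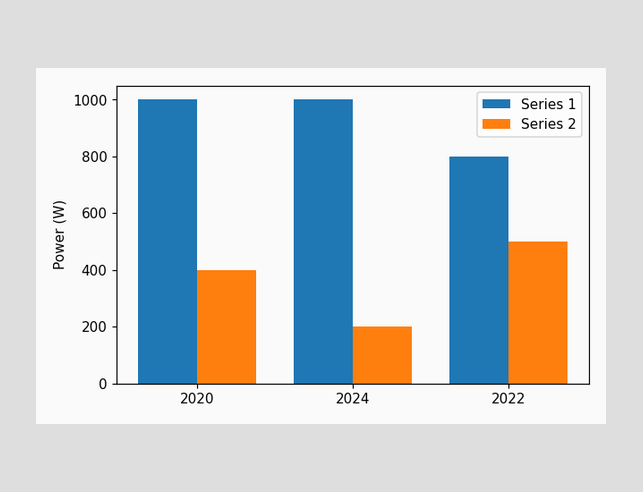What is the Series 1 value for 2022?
800W

The Series 1 bar at 2022 reaches 800W on the y-axis.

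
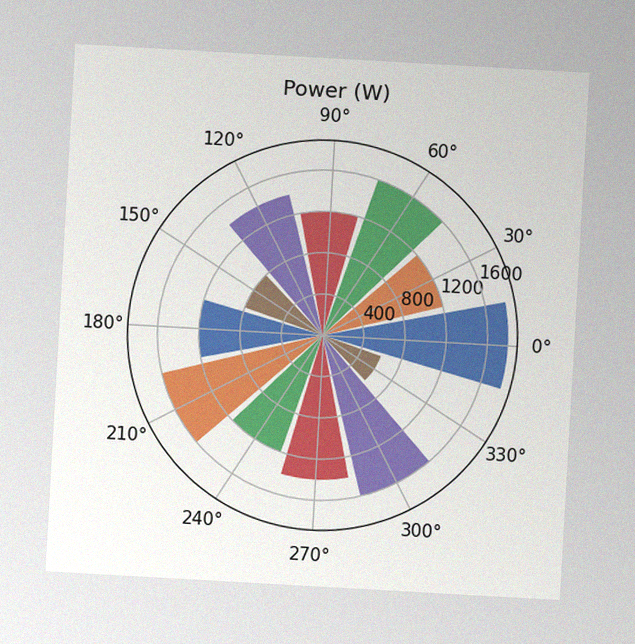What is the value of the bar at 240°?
The chart is tilted about 3° clockwise, with some photo noise. The bar at 240° reaches 1200W on the radial axis.

1200W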